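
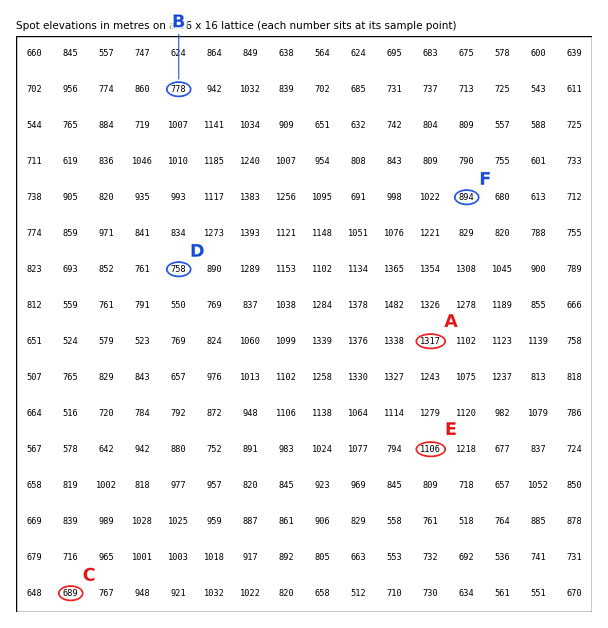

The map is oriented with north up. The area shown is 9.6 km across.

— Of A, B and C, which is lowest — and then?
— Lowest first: C B A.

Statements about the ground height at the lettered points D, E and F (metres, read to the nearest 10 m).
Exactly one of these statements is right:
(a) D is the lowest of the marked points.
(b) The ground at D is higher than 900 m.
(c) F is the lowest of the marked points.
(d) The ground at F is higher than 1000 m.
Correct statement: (a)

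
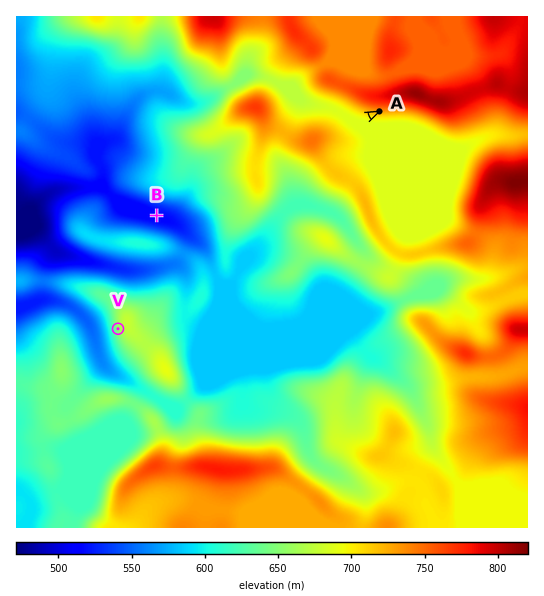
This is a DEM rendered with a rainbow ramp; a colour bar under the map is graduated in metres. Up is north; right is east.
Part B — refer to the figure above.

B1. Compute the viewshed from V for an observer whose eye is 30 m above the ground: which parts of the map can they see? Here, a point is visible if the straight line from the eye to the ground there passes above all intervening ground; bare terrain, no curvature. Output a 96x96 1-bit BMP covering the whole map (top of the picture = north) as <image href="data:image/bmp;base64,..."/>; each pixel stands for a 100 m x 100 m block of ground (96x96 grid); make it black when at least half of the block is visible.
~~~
<image width="96" height="96" href="data:image/bmp;base64,Qk2+BAAAAAAAAD4AAAAoAAAAYAAAAGAAAAABAAEAAAAAAIAEAAATCwAAEwsAAAIAAAAAAAAA////AAAAAAAH/4AAAAAAABwAAAAD/4AAAAAAAB4AAAAD/4AAAAAAAA8AAAAB/8AAAAAAAA+AAAAB88AAAAAAAAeAAAAB8eAAAAAAAAeAAAAB4eAAAAAAAAeAAAAB4PAAAAAAAA+AAAAB4PgAAAAAADgAAAABwHwAAAAAAHAAAAADgH8AAAAAAOAAAAAHgD/H//4AAeAAAAAPAB////+AA+AAAAACAA/////AB/AAAMAAAAf///+AH/gAB/wAAAP//4AAP/wAH/4AAAH//AAAP/wAP/8AAAH/8AAAf/4AP/8AAAAfwAAAeP4AP/8BwAA/AAAA+P4Af/8D8AD8AAAA8H4A//8D+AH4AAAB8H4A//8H/APwAAAD8HwB//8H/gfgAAAH8HwD//8H///AAAAP8DgH//8D//+AAAAf+DgP//+A//8AAAA/+AAf//+A//8AAAA/+AA////A///AAAA//AD/+ADA///wAAAf/AH/8ACA///wAAAD/gf/+ACA///wAAAD/g//+ACA///wAAAD/z//8AAB///wAAAB////8AAB///gAAAB////4AgB///AAAAB////ABwB//4AAAAA///+ADwB//wAAAAA///4ADwB//gAAAAA///4ADwB//gAAAAA///wABwD//AAAAAAf//wAB7//+AAAAAAf//wf////+AAAAAwP//z/////8AAAADwH/8//4D//wAAAAPwB/4A/+D/8AAAAAPwB/4Af/j+AAAAAAPwB/wAH//4AAAAAAHwB/wAH/9wAAAAAAHwD/+AH/9wAAAAAAD4H//gf/8gAAAAAAB//h/j/jkAAAAAAAB/+B/j/BgAAfwAAAB/8BwD+AAAD/4AAAB/4DgB+AAAPwAAAAB/wDgAeAAAfAAAAfB/gDAAPgAAAAAAAfz+AGAAH+4AAAAAA//4AGAAH88AAAAAA//4AMAAHw8AAAAAB/7wAMAAHgeAAAAAD/58A8AAHgbAAAAAH/4f/4AADwTgAAA8P/wf/4AAD4z4AAH///wP/wAAD5z4AA////wH/wAAB/j8AB////gH/AAAB/D8Hj////gH8AAAA8D//nD///gH4AAAA8D///B///gHwAAAAcD///D///wHgAAAAID///H///wPgAAAAAD///////4fAAAAAAD/////////AAAAAAD////////gAAAAAAD/////B/+AAAAAAAB////4B/4AAAAB+AB////gA/4AAAAD/wN////AAf4AAAAf//////8AAfwAAB//wP////8AAAAAAH//AP////8AAAAAAP/4AP////8AAAAAA8PgAP////+AAAAAfgAAAGb////AAAAA8AAAAAD////x/AAAwAAAAAD//////wAAAAAAAAD//////4AAAAAAAAD//////4AAAAAAAAD//////4AAAAAAAAD//////8AAAAAAAAD//////+AAAAAAAAD///////wAAAAAAACP//////4AAAAAAACP//////8AAAAAAACH/////n/AAAAAAACD////+B/gAAAAAAA="/>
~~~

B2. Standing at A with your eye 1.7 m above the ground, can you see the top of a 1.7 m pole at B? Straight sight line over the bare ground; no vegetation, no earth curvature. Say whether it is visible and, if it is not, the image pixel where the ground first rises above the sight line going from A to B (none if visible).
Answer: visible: false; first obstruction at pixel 343 128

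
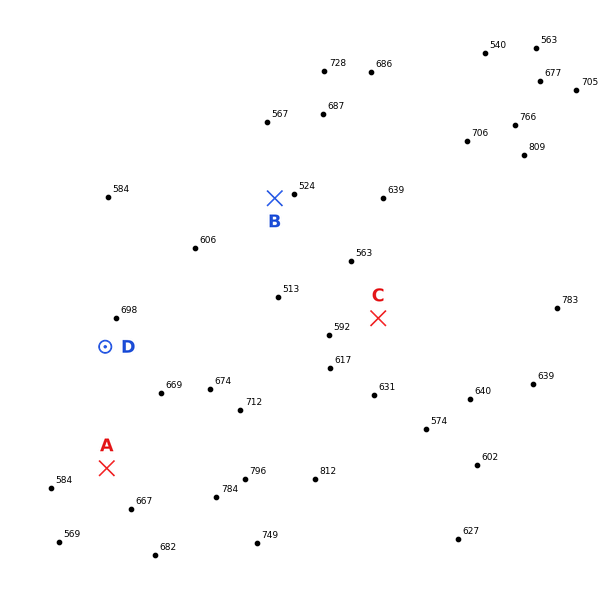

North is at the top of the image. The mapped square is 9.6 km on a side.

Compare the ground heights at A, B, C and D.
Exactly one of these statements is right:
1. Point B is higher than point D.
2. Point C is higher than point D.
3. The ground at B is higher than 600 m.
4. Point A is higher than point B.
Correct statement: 4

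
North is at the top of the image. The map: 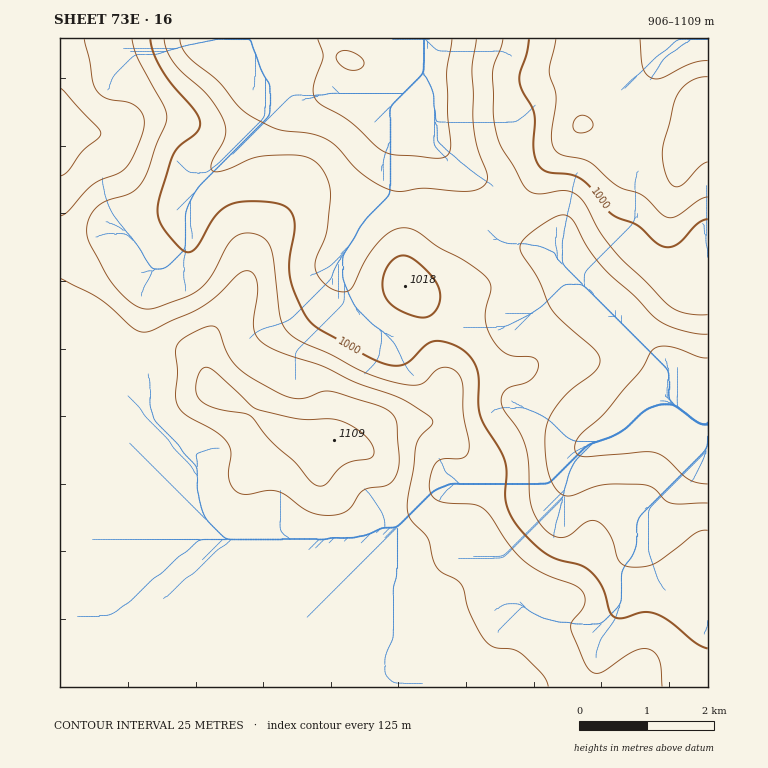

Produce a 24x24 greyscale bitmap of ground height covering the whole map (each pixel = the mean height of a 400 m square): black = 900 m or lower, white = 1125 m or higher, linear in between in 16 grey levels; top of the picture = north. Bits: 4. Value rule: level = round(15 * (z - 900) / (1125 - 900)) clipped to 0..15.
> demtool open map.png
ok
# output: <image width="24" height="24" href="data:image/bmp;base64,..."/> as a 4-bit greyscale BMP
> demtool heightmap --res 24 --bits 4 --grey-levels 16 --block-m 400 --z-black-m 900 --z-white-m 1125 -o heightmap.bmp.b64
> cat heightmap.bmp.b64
<image width="24" height="24" href="data:image/bmp;base64,Qk2WAQAAAAAAAHYAAAAoAAAAGAAAABgAAAABAAQAAAAAACABAAATCwAAEwsAABAAAAAAAAAAAAAAABEREQAiIiIAMzMzAERERABVVVUAZmZmAHd3dwCIiIgAmZmZAKqqqgC7u7sAzMzMAN3d3QDu7u4A////ALu6qqqqqqu7upiZh7qqqqqqqqu6qpiIh6qqqqqqqqu6mZh3drqqqqqqqqqqmZhmZrqqqqqqqqqpmHdVVqqqqqqqqqqphlVUVaqqqru8y6mZdURERKqqq8zN3LmIdTMzMqqqq83e7cmIZSIiIaqqvM3u7cqXZDIREKqqzd3MzLqXVDIhEaqqzcu7qYiXVUMxEaqrzLqYdmd2VUQyIquqq7qGZWdlVDMjRKqIibp2VndlVDI0Vqh3eKl1VndlQyNFZph3d4h1VWVEQzRWdqh3Znd2VEREREV3iLqXZWZmRDMzRVaJqcuoZVVVQiIjVoiZqsy5dkQzIhEkV5qqq8updkMiEREkZ5qZq7qYZDIiIREkZ5mZmrmXQiIiIhEkV5mYiA=="/>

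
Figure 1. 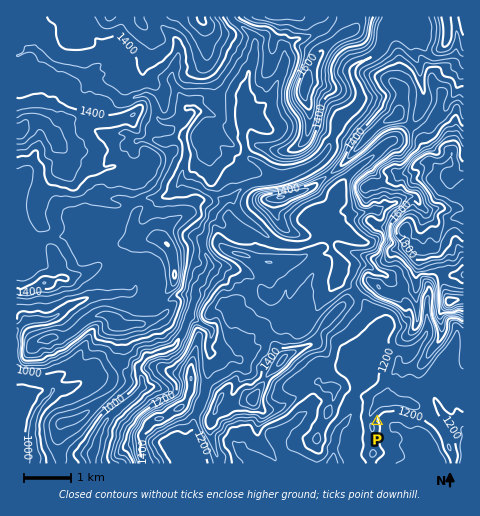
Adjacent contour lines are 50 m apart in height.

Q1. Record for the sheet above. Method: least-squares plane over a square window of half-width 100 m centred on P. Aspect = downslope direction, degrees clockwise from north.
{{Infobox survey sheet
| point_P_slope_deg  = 19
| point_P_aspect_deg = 78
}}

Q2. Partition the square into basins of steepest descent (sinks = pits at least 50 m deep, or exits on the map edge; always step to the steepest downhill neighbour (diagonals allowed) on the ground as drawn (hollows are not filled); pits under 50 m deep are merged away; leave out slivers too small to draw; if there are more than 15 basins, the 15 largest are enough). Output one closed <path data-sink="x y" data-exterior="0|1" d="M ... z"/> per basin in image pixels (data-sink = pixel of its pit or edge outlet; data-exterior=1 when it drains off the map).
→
<path data-sink="92 454" data-exterior="0" d="M463 16l-447 1 0 332 9 2 15-11 13-3 11 0 11-6 13-12 11-4 12 2 9 9 1 25-2 18 2 14-11 12-25 19-25 11-2 21 3 18 84 0-4-16 0-13 11-14 9-3 20-11 30 11 6-14 6 4 7 0 22-8 15-24 17-19 30-14 6-14 10-11 37-32 7-3 14 11 24-4 4-3 2-37 16-2 6-5 11-23 5-3 8 1z"/><path data-sink="333 463" data-exterior="1" d="M431 248l-11 3-6 38-26 5-12-10-6-1-16 15-10 5-14 15-10 11-6 14-28 13-19 20-15 24-22 8-13-3-1 7-5 7-1 13 10 32 152-1 1-23-3-22 2-7 7-9 9-2-1-8 7-20 3-2 7 1 16-5 18-24 4-8-2-19 10-14-8-22-4-24z"/><path data-sink="35 459" data-exterior="0" d="M105 315l-6 0-11 4-13 12-11 6-11 0-13 3-12 10-12 0 1 114 43 0-2-29 2-10 25-11 35-29 0-59-9-9z"/><path data-sink="463 463" data-exterior="1" d="M463 300l-12 1-9 10-2 4 2 19-4 8-18 24-16 5-7-1-5 7-5 15 2 9 17 1 12 5 24 21 12 27 0 9 10-1z"/><path data-sink="435 463" data-exterior="1" d="M399 401l-17 0-11 12-1 5 3 22-1 23 81 1 1-9-12-27-24-21z"/><path data-sink="189 463" data-exterior="1" d="M185 407l-6 1-18 10-9 3-8 9-3 5 0 13 5 16 73-1-9-31 1-13z"/><path data-sink="463 274" data-exterior="1" d="M458 217l-8 4-10 22-9 6 7 6 4 24 7 22 15-2 0-79z"/>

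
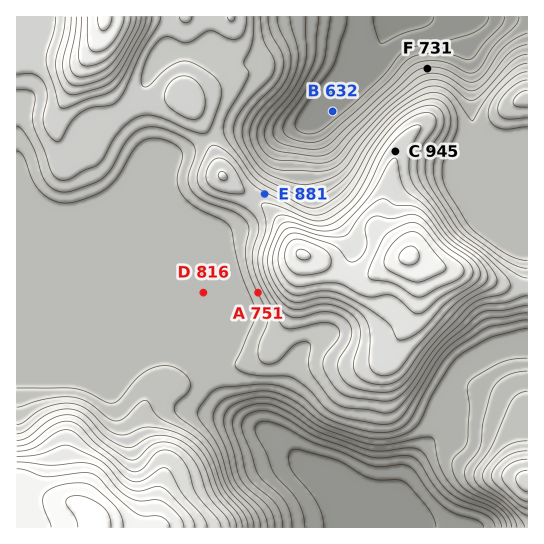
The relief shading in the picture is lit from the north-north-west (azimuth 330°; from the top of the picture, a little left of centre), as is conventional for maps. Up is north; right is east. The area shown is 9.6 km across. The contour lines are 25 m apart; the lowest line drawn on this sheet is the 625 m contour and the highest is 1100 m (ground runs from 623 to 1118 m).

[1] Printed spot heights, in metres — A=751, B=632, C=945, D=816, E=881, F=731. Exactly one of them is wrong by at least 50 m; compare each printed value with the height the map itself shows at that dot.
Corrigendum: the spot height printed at A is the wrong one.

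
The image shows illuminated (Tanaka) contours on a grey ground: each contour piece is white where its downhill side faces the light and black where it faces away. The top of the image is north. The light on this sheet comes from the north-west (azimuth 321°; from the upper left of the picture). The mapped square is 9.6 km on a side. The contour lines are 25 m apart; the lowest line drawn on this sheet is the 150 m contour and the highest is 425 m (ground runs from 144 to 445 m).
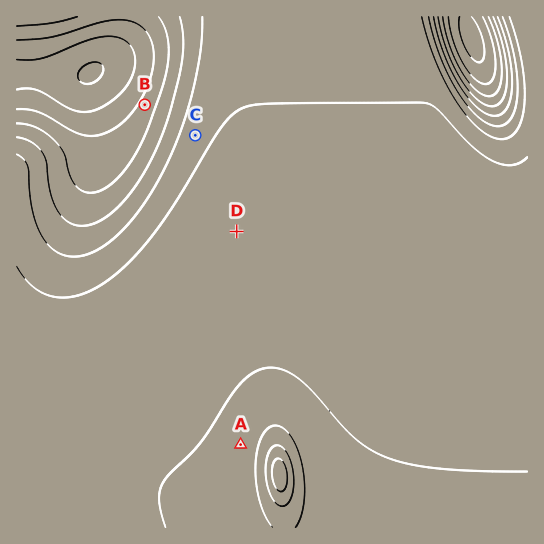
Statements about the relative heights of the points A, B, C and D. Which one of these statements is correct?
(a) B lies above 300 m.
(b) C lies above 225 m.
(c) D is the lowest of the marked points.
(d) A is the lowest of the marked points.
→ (b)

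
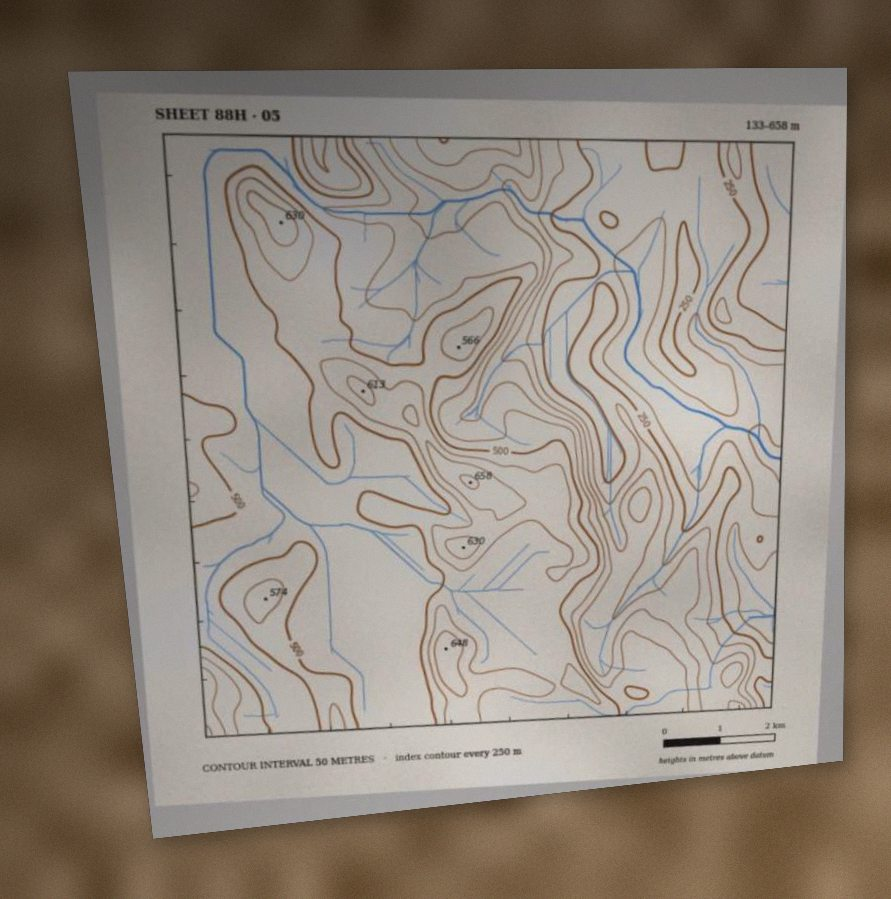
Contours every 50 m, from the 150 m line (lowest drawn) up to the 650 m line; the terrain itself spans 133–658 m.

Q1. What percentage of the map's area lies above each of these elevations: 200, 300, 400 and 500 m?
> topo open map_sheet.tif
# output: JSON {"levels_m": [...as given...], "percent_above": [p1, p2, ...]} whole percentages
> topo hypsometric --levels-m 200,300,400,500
{"levels_m": [200, 300, 400, 500], "percent_above": [93, 73, 63, 27]}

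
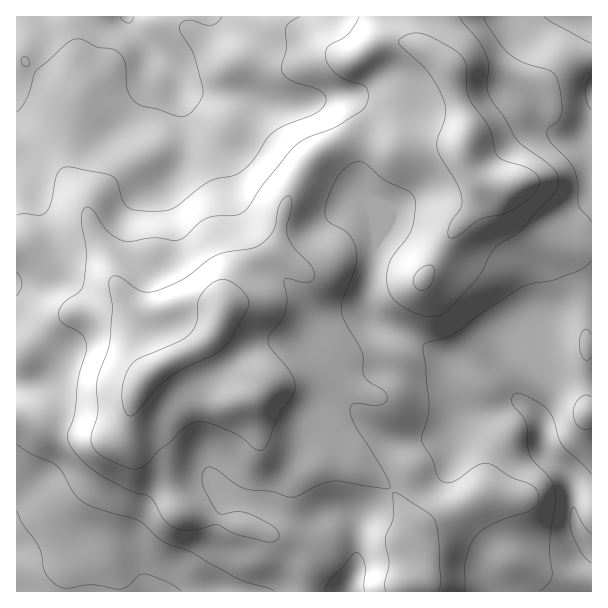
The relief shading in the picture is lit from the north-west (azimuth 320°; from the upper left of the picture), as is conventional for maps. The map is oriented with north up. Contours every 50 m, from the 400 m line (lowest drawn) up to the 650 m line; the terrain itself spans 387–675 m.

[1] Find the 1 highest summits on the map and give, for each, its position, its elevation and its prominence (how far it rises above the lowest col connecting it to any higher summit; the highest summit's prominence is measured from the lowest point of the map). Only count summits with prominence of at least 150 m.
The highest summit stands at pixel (222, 312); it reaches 675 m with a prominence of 288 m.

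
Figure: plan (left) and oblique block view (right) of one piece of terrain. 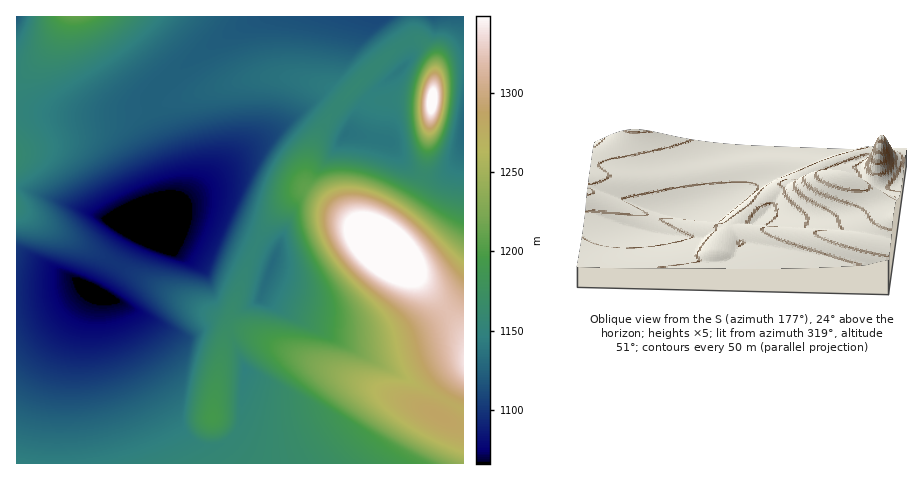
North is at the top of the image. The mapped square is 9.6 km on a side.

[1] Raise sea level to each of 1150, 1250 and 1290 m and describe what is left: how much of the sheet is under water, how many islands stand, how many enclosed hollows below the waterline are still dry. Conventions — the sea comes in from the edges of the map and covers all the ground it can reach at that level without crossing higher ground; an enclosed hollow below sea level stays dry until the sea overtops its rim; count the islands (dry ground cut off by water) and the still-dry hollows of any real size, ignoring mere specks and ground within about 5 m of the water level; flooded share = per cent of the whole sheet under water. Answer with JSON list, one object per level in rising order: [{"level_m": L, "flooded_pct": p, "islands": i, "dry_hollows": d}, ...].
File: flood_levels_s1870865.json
[{"level_m": 1150, "flooded_pct": 51, "islands": 0, "dry_hollows": 2}, {"level_m": 1250, "flooded_pct": 87, "islands": 1, "dry_hollows": 0}, {"level_m": 1290, "flooded_pct": 93, "islands": 1, "dry_hollows": 0}]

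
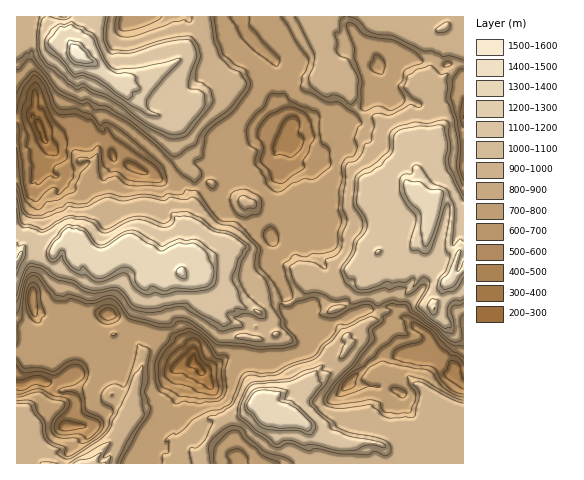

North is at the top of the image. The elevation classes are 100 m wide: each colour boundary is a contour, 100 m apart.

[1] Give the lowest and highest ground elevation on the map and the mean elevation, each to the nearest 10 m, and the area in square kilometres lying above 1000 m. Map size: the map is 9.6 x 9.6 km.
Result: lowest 300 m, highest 1520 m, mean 880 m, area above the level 25.5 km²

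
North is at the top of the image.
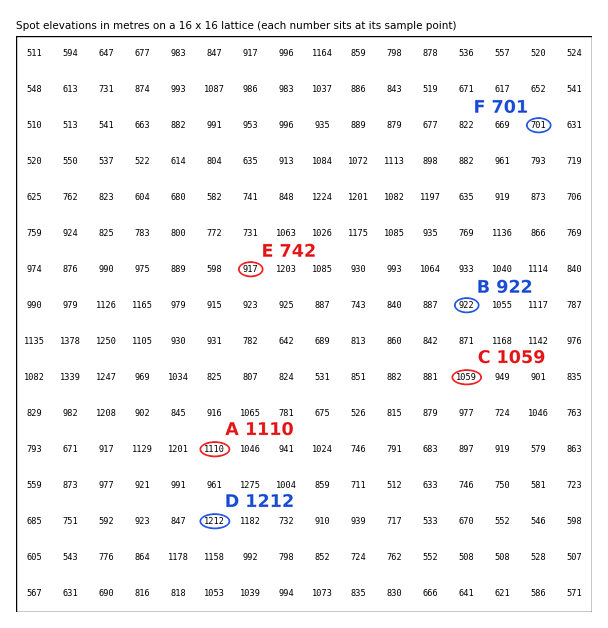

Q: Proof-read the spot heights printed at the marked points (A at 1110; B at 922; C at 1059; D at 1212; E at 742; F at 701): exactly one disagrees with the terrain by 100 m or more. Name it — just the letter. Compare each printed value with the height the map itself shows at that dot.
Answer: E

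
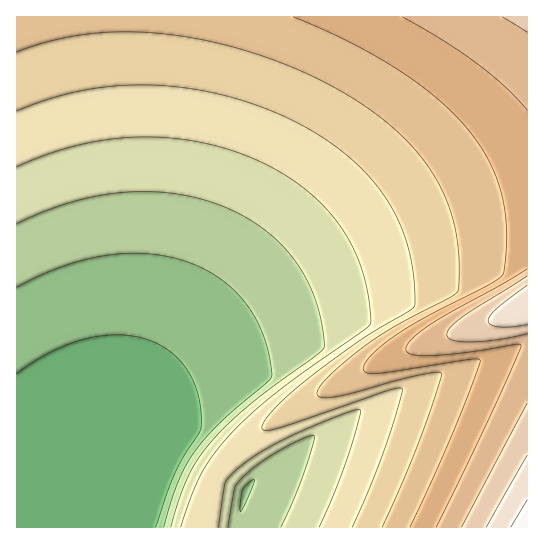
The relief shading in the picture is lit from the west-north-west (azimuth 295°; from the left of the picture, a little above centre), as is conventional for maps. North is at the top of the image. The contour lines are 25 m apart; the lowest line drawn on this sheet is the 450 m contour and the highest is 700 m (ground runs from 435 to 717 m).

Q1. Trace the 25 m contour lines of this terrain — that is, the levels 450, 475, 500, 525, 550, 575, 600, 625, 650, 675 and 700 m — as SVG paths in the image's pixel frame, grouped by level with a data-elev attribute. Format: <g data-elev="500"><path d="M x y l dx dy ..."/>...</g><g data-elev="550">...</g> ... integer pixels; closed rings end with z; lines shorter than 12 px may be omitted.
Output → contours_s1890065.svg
<g data-elev="450"><path d="M17 374l22-16 23-11 23-8 22-4 22 0 20 5 17 9 14 12 10 13 7 16 4 19 0 18-2 6-15 22-9 19-19 53"/></g><g data-elev="475"><path d="M241 512l-1-7 2-15 5-6 7-5-3 11z"/><path d="M17 287l36-17 34-11 35-5 32 0 31 7 26 12 24 18 18 22 7 14 6 16 4 19 2 15-6 6-47 40-25 29-16 30-14 45"/></g><g data-elev="500"><path d="M228 527l6-38 7-10 15-13 19-13 26-14 13-4-1 10-10 32-22 50"/><path d="M17 224l44-19 42-10 42-4 41 4 20 5 19 7 17 8 17 11 15 12 13 13 11 14 9 16 8 17 5 17 4 24 0 10-74 56-21 18-18 19-13 17-9 16-10 23-8 29"/></g><g data-elev="525"><path d="M218 527l7-44 4-6 10-10 22-15 28-15 48-21 22-6 2 1-1 6-13 42-13 35-15 33"/><path d="M17 167l49-19 25-6 24-3 26-2 24 1 25 2 24 5 24 8 23 9 21 11 19 13 17 15 15 16 12 17 10 19 7 17 5 20 4 24-1 11-92 66-26 22-20 20-18 21-12 18-11 24-10 31"/></g><g data-elev="550"><path d="M17 111l46-16 47-9 49-1 50 7 50 14 47 21 20 13 19 14 17 15 14 16 18 26 12 30 7 32 2 33-6 5-49 30-51 37-33 29-10 12-4 8 1 3 3 1 11-2 109-38 11-3 5 1-6 24-13 40-31 74"/></g><g data-elev="575"><path d="M17 52l24-8 25-7 25-3 26-2 26 0 28 3 30 4 29 7 31 9 29 11 28 13 27 14 24 16 20 16 18 16 16 18 18 30 12 32 6 34-1 36-9 7-54 28-27 17-37 31-10 11-4 8 0 2 4 2 13 0 85-22 18-3 4 1 1 1-10 32-15 40-35 81"/></g><g data-elev="600"><path d="M293 17l43 18 39 21 35 22 29 22 24 23 18 24 13 25 9 26 3 19 1 20-2 25-3 13-13 10-60 30-30 18-24 18-8 10-4 6 0 3 3 3 11 0 93-14 8 0 2 2-29 76-41 90"/></g><g data-elev="625"><path d="M527 269l-95 54-18 14-8 10 1 4 3 3 17 2 38-3 50-9 6 1 0 1-35 79-50 102"/><path d="M402 17l40 23 35 23 29 24 21 23"/></g><g data-elev="650"><path d="M527 403l-66 124"/><path d="M527 276l-64 41-11 9-5 8 2 4 4 2 17 2 29-3 28-5"/><path d="M502 17l25 15"/></g><g data-elev="675"><path d="M527 455l-41 72"/><path d="M527 285l-30 24-7 6-2 6 3 4 8 2 28-2"/></g><g data-elev="700"><path d="M527 500l-16 27"/></g>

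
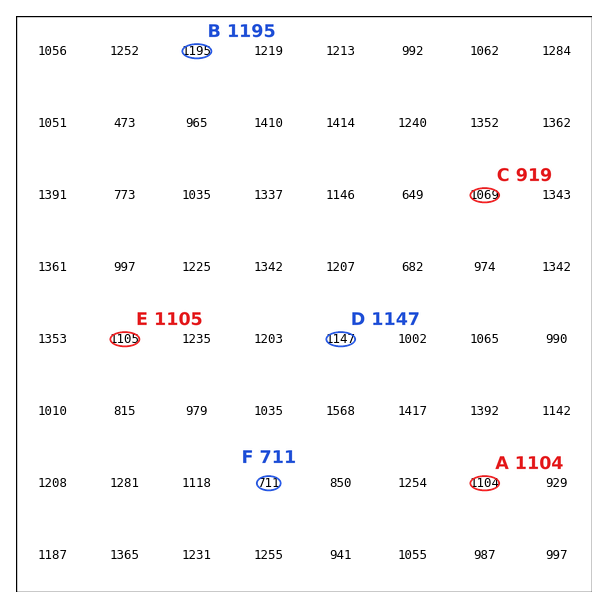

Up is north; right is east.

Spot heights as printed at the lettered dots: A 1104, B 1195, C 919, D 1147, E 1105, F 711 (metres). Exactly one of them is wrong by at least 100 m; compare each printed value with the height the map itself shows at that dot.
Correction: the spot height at C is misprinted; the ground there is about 1069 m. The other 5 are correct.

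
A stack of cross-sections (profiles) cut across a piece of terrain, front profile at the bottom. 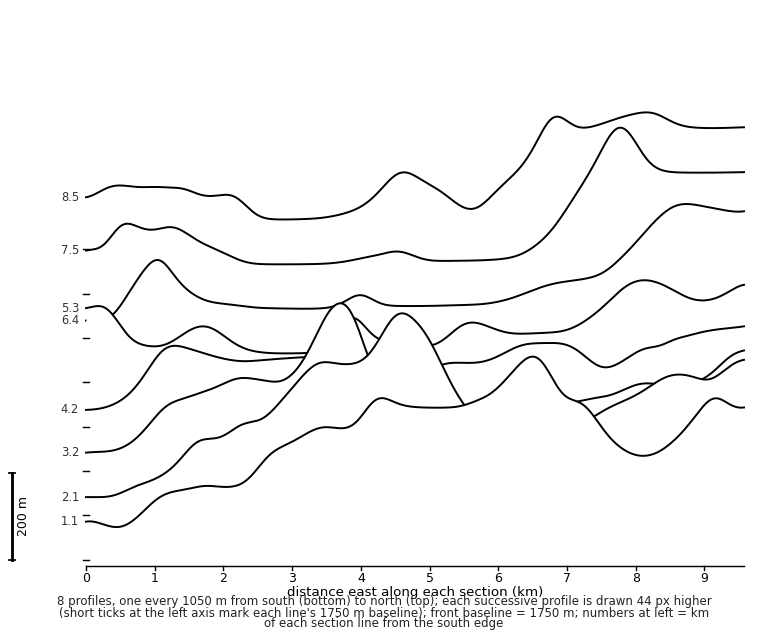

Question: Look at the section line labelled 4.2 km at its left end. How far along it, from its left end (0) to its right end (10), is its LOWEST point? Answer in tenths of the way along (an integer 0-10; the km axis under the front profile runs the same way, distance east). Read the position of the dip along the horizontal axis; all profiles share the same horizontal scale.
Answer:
0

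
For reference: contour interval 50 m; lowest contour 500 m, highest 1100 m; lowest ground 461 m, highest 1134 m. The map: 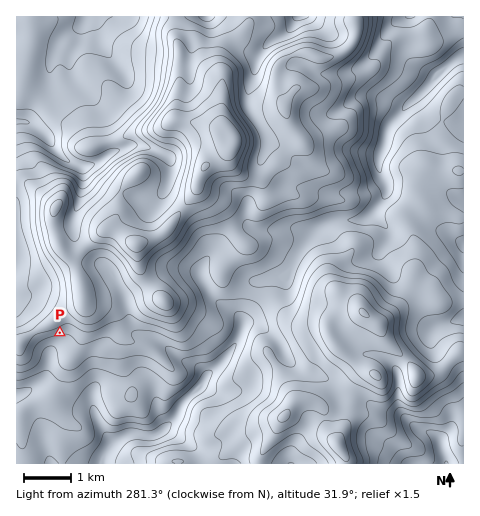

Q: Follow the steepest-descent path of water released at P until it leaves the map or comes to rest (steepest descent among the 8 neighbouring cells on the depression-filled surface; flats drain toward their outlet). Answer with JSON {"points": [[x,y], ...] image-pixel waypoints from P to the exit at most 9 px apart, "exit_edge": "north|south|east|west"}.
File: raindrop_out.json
{"points": [[60, 333], [59, 342], [50, 351], [49, 361], [48, 370], [43, 379], [34, 388], [25, 392], [17, 395]], "exit_edge": "west"}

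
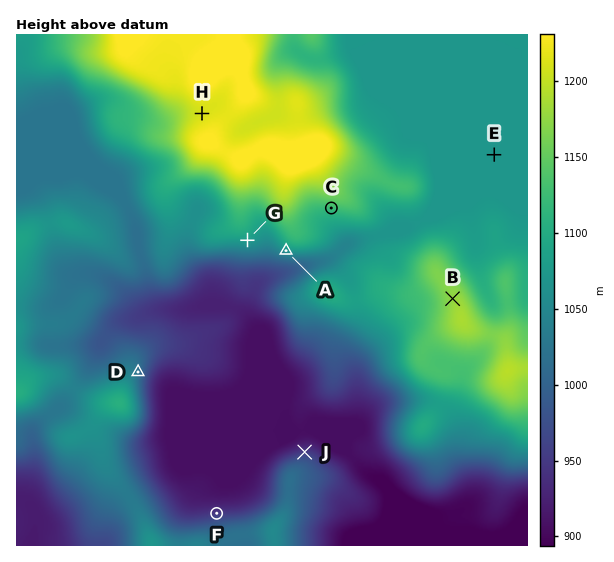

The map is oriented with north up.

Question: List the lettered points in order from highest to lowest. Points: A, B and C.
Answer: B C A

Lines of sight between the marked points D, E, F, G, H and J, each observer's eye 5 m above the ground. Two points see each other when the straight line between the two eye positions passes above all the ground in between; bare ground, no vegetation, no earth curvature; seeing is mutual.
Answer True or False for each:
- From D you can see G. True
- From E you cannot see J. True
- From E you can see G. False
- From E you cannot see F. True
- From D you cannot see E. True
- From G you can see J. True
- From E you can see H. False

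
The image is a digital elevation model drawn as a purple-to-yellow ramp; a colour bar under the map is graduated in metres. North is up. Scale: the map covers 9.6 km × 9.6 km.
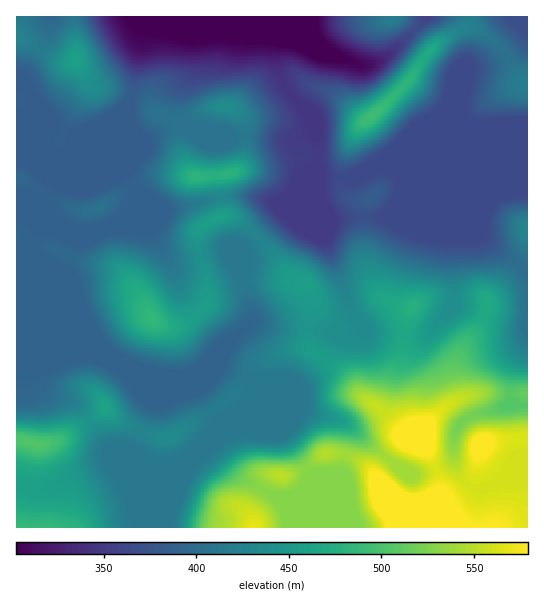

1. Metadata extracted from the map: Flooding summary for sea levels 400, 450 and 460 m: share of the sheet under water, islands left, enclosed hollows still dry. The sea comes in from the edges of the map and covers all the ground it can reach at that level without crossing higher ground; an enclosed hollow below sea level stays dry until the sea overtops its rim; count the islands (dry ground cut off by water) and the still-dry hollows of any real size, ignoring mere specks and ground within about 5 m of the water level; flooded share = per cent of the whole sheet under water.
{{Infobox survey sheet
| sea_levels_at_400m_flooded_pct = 40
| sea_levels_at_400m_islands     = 1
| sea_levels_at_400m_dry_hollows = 0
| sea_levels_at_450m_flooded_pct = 72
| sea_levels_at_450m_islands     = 7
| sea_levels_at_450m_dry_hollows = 0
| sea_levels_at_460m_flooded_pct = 77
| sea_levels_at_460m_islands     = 3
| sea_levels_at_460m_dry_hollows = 0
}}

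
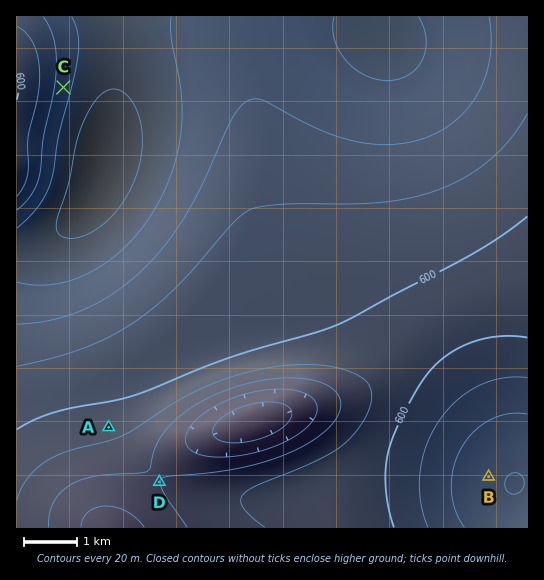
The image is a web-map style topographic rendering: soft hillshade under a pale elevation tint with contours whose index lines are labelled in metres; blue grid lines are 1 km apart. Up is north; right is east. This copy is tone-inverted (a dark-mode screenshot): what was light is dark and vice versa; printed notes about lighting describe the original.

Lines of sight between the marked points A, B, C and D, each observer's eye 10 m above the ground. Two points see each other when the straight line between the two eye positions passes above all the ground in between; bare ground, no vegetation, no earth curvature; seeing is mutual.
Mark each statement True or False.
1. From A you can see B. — True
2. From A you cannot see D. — False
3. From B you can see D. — True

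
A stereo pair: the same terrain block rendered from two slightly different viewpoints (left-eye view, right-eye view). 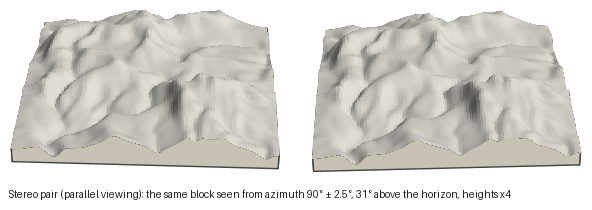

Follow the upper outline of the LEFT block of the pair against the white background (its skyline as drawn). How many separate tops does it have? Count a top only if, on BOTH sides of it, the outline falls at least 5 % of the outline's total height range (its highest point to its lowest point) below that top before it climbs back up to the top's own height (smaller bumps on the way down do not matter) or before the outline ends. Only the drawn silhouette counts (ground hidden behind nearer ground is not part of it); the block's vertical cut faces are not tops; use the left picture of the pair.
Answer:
2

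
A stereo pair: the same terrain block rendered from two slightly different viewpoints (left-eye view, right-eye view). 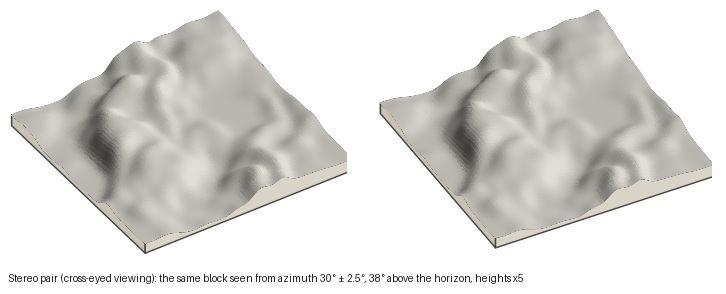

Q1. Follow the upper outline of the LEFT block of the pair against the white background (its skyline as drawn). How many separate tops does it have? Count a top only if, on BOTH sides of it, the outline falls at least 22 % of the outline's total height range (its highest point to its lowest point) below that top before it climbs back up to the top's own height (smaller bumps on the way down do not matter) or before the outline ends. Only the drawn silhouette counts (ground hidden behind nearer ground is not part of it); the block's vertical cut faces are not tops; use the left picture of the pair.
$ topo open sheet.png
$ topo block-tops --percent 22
1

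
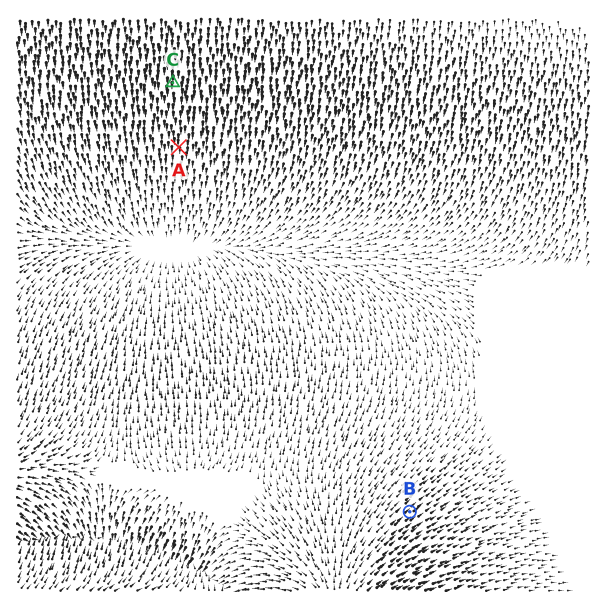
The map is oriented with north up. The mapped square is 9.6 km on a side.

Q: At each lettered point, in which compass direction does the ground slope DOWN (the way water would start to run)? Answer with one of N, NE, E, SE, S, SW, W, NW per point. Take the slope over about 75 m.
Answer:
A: S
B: NE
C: S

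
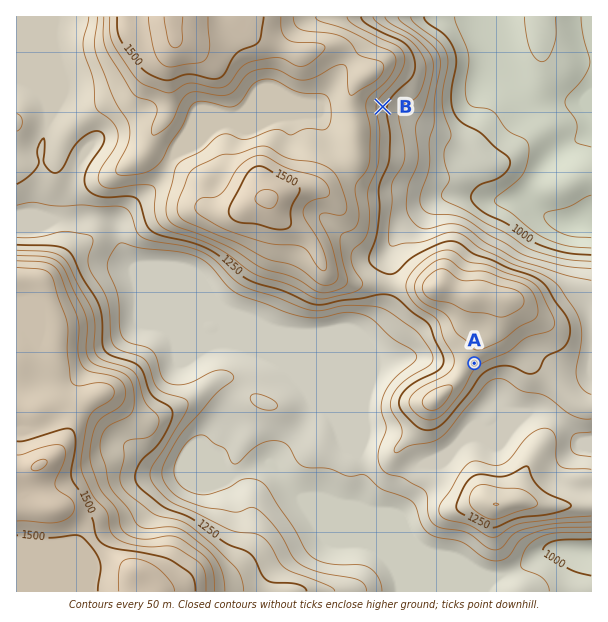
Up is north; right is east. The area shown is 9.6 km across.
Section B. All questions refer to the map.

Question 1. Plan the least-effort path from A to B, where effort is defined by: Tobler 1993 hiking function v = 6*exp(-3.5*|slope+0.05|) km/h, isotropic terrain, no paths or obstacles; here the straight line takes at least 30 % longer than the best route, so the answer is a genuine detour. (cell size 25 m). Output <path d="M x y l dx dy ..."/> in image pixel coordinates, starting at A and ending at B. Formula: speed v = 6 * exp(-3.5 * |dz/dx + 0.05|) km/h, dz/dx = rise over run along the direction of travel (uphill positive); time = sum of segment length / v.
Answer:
<path d="M474 363l-6-3-21-21-9-18-4-4-18-9-24-24-2-3-13-14-3-6 0-12 3-6 0-61 6-12 0-63"/>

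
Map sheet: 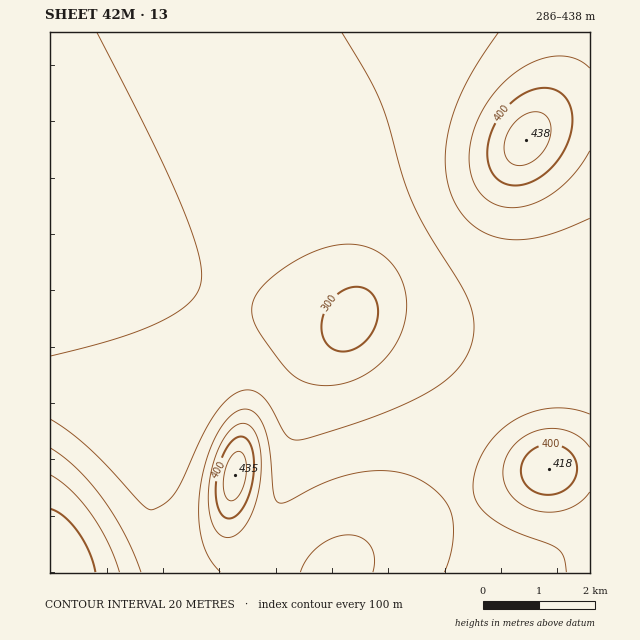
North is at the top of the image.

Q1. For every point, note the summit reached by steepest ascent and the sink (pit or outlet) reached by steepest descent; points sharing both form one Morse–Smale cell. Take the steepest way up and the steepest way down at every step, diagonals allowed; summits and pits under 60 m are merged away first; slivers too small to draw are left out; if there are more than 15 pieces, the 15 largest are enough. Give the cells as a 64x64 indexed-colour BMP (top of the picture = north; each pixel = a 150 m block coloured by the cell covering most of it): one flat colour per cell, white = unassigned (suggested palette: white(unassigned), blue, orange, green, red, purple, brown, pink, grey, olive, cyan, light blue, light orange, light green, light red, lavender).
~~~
<image width="64" height="64" href="data:image/bmp;base64,Qk12CAAAAAAAAHYAAAAoAAAAQAAAAEAAAAABAAQAAAAAAAAIAAATCwAAEwsAABAAAAAAAAAA////ALR3HwAOf/8ALKAsACgn1gC9Z5QAS1aMAMJ34wB/f38AIr28AM++FwDox64AeLv/AIrfmACWmP8A1bDFADMzMzMzMzMiIiIiIiIiIiIiIiIiIiIiIiIiIiIiIiIiMzMzMzMzMyIiIiIiIiIiIiIiIiIiIiIiIiIiIiIiIiIzMzMzMzMzIiIiIiIiIiIiIiIiIiIiIiIiIiIiIiIiIjMzMzMzMzMiIiIiIiIiIiIiIiIiIiIiIiIiIiIiIiIiMzMzMzMzMiIiIiIiIiIiIiIiIiIiIiIiIiIiIiIiIiIzMzMzMzMyIiIiIiIiIiIiIiIiIiIiIiIiIiIiIiIiIjMzMzMzMzIiIiIiIiIiIiIiIiIiIiIiIiIiIiIiIiIiMzMzMzMzIiIiIiIiIiIiIiIiIiIiIiIiIiIiIiIiIiIzMzMzMzMiIiIiIiIiIiIiIiIiIiIiIiIiIiIiIiIiIjMzMzMzMyIiIiIiIiIiIiIiIiIiIiIiIiIiIiIiIiIiMzMzMzMzIiIiIiIiIiIiIiIiIiIiIiIiIiIiIiIiIiIzMzMzMzMiIiIiIiIiIiIiIiIiIiIiIiIiIiIiIiIiIjMzMzMzMyIiIiIiIiIiIiIiIiIiIiIiIiIiIiIiIiIiMzMzMzMzIiIiIiIiIiIiIiIiIiIiIiIiIiIiIiIiIiIzMzMzMzMiIiIiIiIiIiIiIiIiIiIiIiIiIiIiIiIiIjMzMzMzMyIiIiIiIiIiIiIiIiIiIiIiIiIiIiIiIiIiMzMzMzMzIiIiIiIiIiIiIiIiIiIiIiIiIiIiIiIiIiIzMzMzMzMiIiIiIiIiIiIiIiIiIiIiIiIiIiIiIiIiIjMzMzMzMyIiIiIiIiIiIiIiIiIiIiIiIiIiIiIiIiIiMzMzMzMzIiIiIiIiIiIiIiIiIiIiIiIiIiIiIiIiIiIzMzMzMzMiIiIiIiIiIiIiIiIiIiIiIiIiIiIiIiIiIjMzMzMzMyIiIiIiIiIiIiIiIiIiIiIiIiIiIiIiIiIiMzMzMzMzIiIiIiIiIiIiIiIiIiIiIiIiIiIiIiIiIiIzMzMzMzMiIiIiIiIiIiIiIiIiIiIiIiIiIiIiIiIiIjMzMzMzMyIiIiIiIiIiIiIiIiIiIiIiIiIiIiIiIiIiMzMzMzMzIiIiIiIiIiIiIiIiIiIiIiIiIiIiIiIiIiIzMzMzMzIiIiIiIiIiIiIiIiIiIiIiIiIiIiIiIiERETMzMzMzMiIiIiIiIiIiIiIiIiIiIiIiIiIhERERERERMzMzMzMyIiIiIiIiIiIiIiIiIiIiIiIREREREREREREzMzMzMyIiIiIiIiIiIiIiIiIiIiIRERERERERERERETMzMzMzIiIiIiIiIiIiIRERERERERERERERERERERERMzMzMzIiIiIiIiIiIhEREREREREREREREREREREREREzMzMzIiIiIiIiIhERERERERERERERERERERERERERETMzMzIiIiIiIiERERERERERERERERERERERERERERERMzMzIiIiIiIREREREREREREREREREREREREREREREREzMzIiIiIhERERERERERERERERERERERERERERERERETMyIiIiERERERERERERERERERERERERERERERERERERMiIiIREREREREREREREREREREREREREREREREREREREiIhERERERERERERERERERERERERERERERERERERERERERERERERERERERERERERERERERERERERERERERERERERERERERERERERERERERERERERERERERERERERERERERERERERERERERERERERERERERERERERERERERERERERERERERERERERERERERERERERERERERERERERERERERERERERERERERERERERERERERERERERERERERERERERERERERERERERERERERERERERERERERERERERERERERERERERERERERERERERERERERERERERERERERERERERERERERERERERERERERERERERERERERERERERERERERERERERERERERERERERERERERERERERERERERERERERERERERERERERERERERERERERERERERERERERERERERERERERERERERERERERERERERERERERERERERERERERERERERERERERERERERERERERERERERERERERERERERERERERERERERERERERERERERERERERERERERERERERERERERERERERERERERERERERERERERERERERERERERERERERERERERERERERERERERERERERERERERERERERERERERERERERERERERERERERERERERERERERERERERERERERERERERERERERERERERERERERERERERERERERERERERERERERERERERERERERERERERERERERERERERERERERERERERERERERERERERERERERERERERERERERERERERERERERERERERERERERERERERERERERERERERERERERERERERERERERERERERERERERERERERERERERERERERERERERERERERERERERERERERERERERERERERERERERERERERERERERERERERERERERERERERERERERERERERERERERERERERERERERERERERERERERERERERERERERERERERERERERERERERERERERERERERERERERERERERERERERER"/>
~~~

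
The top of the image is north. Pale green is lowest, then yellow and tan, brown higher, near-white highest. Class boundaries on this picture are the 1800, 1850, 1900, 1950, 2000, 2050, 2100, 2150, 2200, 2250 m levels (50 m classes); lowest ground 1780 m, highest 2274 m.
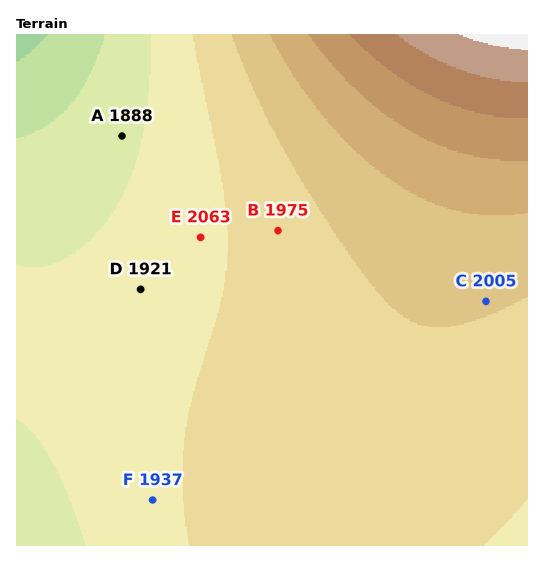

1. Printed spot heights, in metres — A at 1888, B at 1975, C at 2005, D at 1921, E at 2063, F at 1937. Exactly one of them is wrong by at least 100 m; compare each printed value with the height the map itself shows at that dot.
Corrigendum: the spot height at E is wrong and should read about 1938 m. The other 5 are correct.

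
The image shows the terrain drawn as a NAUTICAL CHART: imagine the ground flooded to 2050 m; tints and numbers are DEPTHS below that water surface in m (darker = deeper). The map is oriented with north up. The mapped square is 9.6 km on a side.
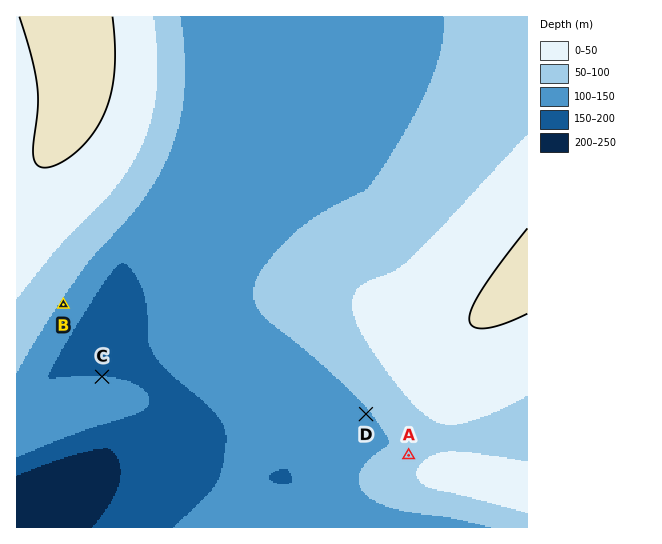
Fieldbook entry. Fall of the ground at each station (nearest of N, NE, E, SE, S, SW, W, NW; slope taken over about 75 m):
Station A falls NW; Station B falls SE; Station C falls N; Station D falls SW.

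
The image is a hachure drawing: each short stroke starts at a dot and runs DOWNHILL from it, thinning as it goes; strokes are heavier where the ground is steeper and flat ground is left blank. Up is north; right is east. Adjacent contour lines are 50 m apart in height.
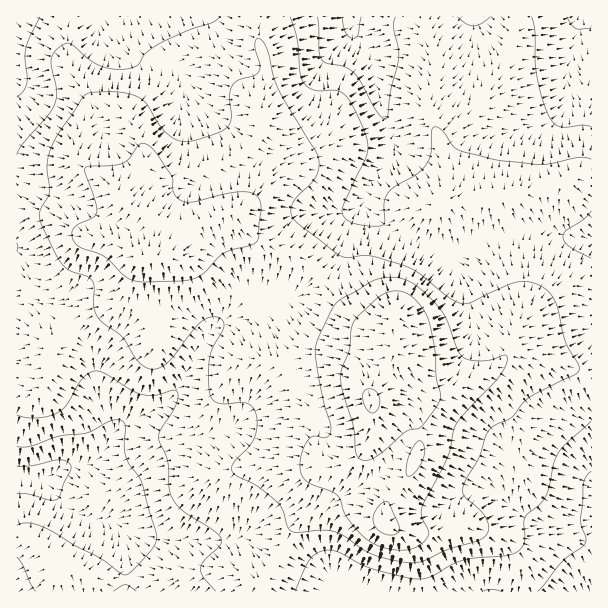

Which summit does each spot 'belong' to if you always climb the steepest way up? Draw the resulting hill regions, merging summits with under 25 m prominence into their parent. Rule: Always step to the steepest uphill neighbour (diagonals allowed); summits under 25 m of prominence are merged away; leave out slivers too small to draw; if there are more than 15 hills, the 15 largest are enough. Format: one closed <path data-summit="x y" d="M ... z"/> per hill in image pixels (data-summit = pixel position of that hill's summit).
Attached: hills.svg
<path data-summit="371 401" d="M591 16l-463 1 8 33 7 8 24 6 9 4 8 9 8 16 17 17 40 32 15 9 17 0 18-6 9-5 12-12 6-17-1-43 7-15 21-22 19 26 2 8 5 33 15 42 0 10-4 9-20 24-8 21-13 21-11 30-36 35-14 10-18 2-16 10-32 10-12 8-7 10 1-5-4-6-17-13-12-3-19 3-23 15-26 26-5 12 0 23-6-32-13-24-11-11-27-18-11-5-14 1 1 289 575-1z"/><path data-summit="146 258" d="M128 16l-112 1 0 285 14 0 11 5 27 18 11 11 12 20 7 36 0-23 5-12 16-17 27-21 18-6 15 1 16 10 9 13 6-7 12-8 32-10 16-10 18-2 14-10 36-35 11-30 12-18 9-24 20-24 4-9 0-10-15-42-5-33-2-8-19-26-21 22-6 10 0 48-6 17-12 12-9 5-18 6-17 0-15-9-40-32-17-17-8-16-8-9-9-4-24-6-7-8z"/>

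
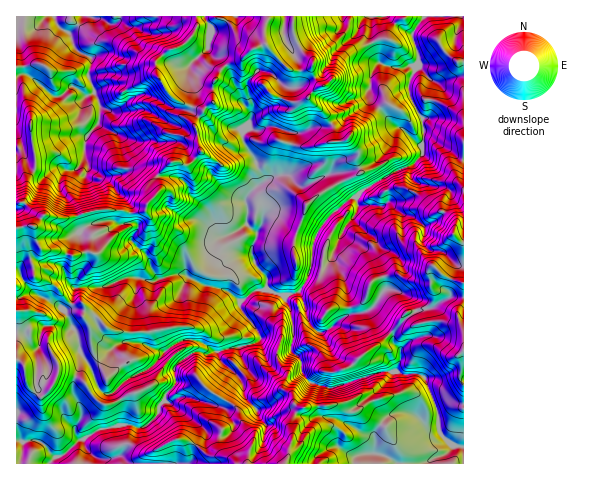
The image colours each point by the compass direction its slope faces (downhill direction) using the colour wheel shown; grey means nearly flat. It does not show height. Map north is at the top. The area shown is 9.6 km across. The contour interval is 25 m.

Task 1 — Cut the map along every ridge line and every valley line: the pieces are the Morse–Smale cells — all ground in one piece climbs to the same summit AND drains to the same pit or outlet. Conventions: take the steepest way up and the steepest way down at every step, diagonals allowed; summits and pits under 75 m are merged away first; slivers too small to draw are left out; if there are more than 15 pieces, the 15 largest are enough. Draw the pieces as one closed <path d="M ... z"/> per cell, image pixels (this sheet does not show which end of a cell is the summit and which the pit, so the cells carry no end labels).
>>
<path d="M370 16l-101 0-5 10 2 17-14 6-13 13-15 4-10 15-2 14 1 7-9 7-9 14 5 29-11 12-3 1-7-3-7 0-12 11-3 3 3 14-13 14-2 7-15 2-12-3-20 0-22 7-20 1-6-2-9 1-17-14-8 0 1 261 32 0 6-7 11-3 12-13 23-12 23-5 13 4 8-1 11-10 4-12 4-3 3-9 8-8 0-17 5-7 15-9 13 2 45-10 8-5-3-9-18-23 0-5 13-11 14-3 0-10-11-12-4-11 4-23-9-8-1-20 1-8 16-15 0-2-10-24-9-14-2-9 4-4 14 2 6-3 10 0 16 6 0 7-5 27-4 7 7 2 10 10 7-1 23-11 25-4 22-9 15-18 7-16-11-8-18-24 1-19 8-13-1-9-7-15z"/><path d="M463 16l-92 1 0 22 7 15 1 9-8 13-1 19 18 24 11 8-10 19-15 17-24 8-20 3-23 11-7 1-10-10-7-2 4-7 5-34-16-6-10 0-6 3-7 0-3-2-6 2 0 11 9 14 10 24 0 2-16 15-1 8 1 20 9 8-4 23 4 11 11 12 0 10-14 3-13 11 0 5 18 23 3 9-8 5-14 3-7 0-24 7-13-2-7 4-12 9 0 18-9 10-3 9-4 3-2 8-8 10-9 5-17-4-23 5-23 12-12 13-11 3-5 7 414-1 0-16-13-3-11-12-3-22-13-34-5-2-17 0-4-2-17 0-49 16-20-4-10-12-1-12-10-9 3-18-4-21 1-3 3 1 11-4 5 19 6 6 7 1 25-17 16-3 7-3 15-21-6-23-4-8-6-7-27-16 2-7 12-14 0-17 6-6 18-11 19-10 12-4 11-12 1-19 28 17 7 7 5 1z"/><path d="M424 134l-2 21-10 10-12 4-37 21-6 6 0 17-14 18 4 7 23 12 6 7 10 31-15 21-7 3-16 3-25 17-7-1-6-6-5-19-11 4-3-1 3 24-3 18 10 9 1 12 10 12 17 4 52-16 17 0 4 2 17 0 5 2 13 34 4 24 10 10 12 2 1-286z"/><path d="M267 16l-147 0-7 8-12-6-19-2-3 8-9 10 7 16 13 7 2 3-4 17 12 28-1 18-13 15-1 17-7 13-12 2-10-2-8 6-14-4-6-5-11-32-1 69 8 1 17 14 9-1 6 2 20-1 22-7 20 0 12 3 15-2 2-7 13-14-3-9 3-8 12-11 7 0 7 3 3-1 11-12-5-29 9-14 9-7 0-19 11-17 15-4 13-13 14-6-2-17z"/><path d="M81 16l-65 1 0 115 5 8 7 25 4 4 11 5 5 0 8-6 10 2 11-1 8-14 1-17 13-15 1-18-12-28 4-17-2-3-13-7-7-16 9-10z"/><path d="M119 16l-27 1 21 7 6-4z"/>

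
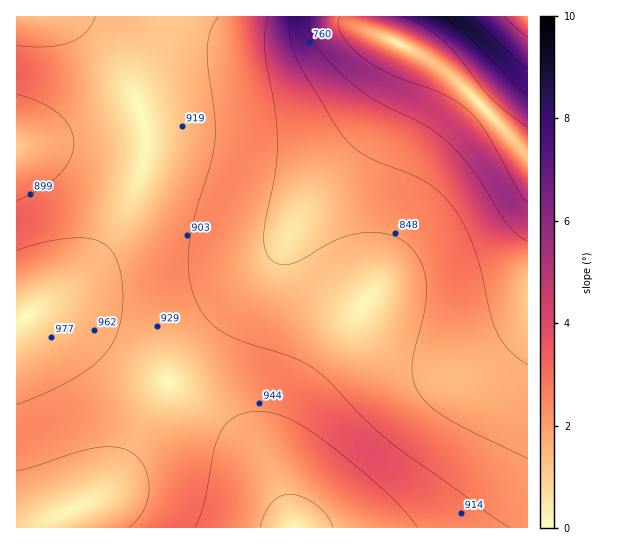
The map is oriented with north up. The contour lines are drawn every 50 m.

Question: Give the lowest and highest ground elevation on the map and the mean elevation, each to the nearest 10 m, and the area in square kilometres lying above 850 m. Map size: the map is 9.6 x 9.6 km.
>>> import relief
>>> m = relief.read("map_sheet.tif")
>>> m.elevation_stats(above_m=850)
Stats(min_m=670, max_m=1010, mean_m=880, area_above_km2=64.4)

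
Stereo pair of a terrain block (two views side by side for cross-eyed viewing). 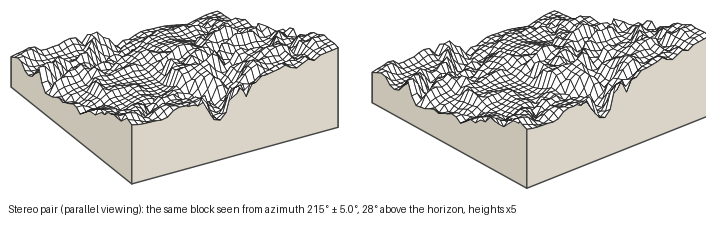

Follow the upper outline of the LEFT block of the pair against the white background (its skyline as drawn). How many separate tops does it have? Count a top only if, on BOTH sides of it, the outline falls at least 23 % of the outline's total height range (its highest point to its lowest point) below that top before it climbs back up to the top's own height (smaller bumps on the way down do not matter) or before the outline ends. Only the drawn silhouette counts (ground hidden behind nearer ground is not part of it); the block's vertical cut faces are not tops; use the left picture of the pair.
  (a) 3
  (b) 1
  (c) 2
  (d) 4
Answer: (c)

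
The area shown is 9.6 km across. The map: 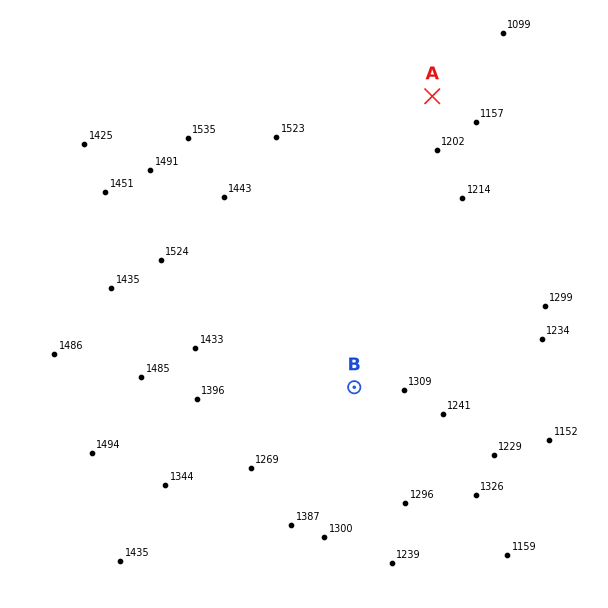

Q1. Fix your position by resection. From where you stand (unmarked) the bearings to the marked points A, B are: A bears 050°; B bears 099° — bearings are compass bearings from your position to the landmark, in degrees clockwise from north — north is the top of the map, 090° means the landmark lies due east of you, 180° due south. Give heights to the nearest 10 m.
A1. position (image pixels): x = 128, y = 351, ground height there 1440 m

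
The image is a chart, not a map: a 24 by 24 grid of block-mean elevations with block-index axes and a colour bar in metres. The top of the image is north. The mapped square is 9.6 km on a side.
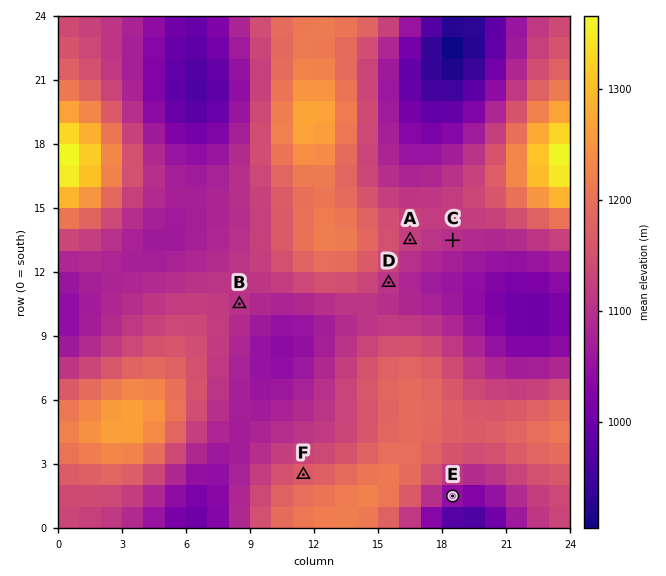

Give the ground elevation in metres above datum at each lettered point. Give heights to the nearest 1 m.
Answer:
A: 1122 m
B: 1102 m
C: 1098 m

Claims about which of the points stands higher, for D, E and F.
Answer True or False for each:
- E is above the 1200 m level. False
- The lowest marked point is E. True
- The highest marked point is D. False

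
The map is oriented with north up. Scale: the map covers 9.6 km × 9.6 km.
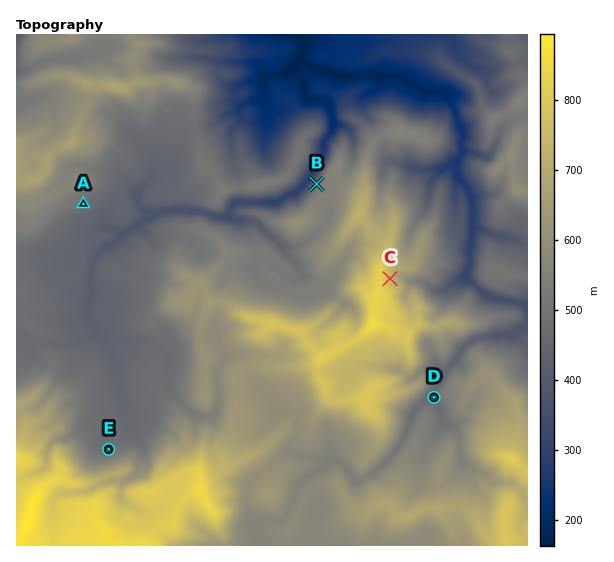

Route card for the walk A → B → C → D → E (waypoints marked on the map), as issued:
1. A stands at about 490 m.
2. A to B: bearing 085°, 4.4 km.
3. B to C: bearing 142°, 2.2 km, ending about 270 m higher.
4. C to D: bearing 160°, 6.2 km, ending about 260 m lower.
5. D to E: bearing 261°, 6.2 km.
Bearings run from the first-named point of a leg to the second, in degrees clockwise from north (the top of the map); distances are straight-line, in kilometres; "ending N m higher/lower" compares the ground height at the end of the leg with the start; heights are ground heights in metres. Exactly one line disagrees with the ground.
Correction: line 4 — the distance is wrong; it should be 2.4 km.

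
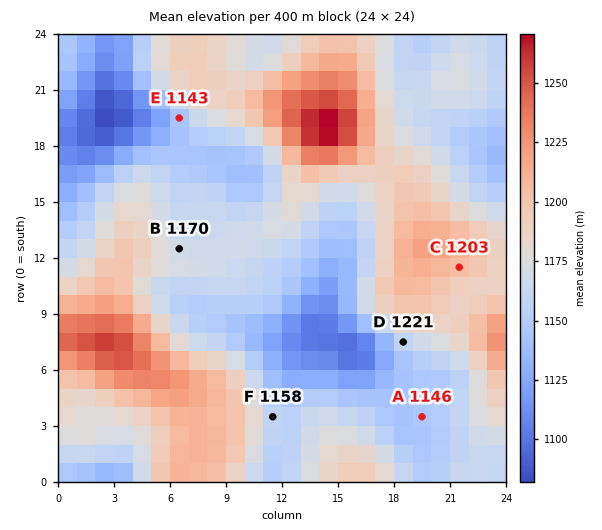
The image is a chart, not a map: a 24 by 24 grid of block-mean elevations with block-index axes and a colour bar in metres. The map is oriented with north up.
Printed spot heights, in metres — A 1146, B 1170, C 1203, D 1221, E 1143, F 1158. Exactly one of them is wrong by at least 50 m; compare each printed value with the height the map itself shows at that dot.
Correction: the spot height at D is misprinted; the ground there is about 1158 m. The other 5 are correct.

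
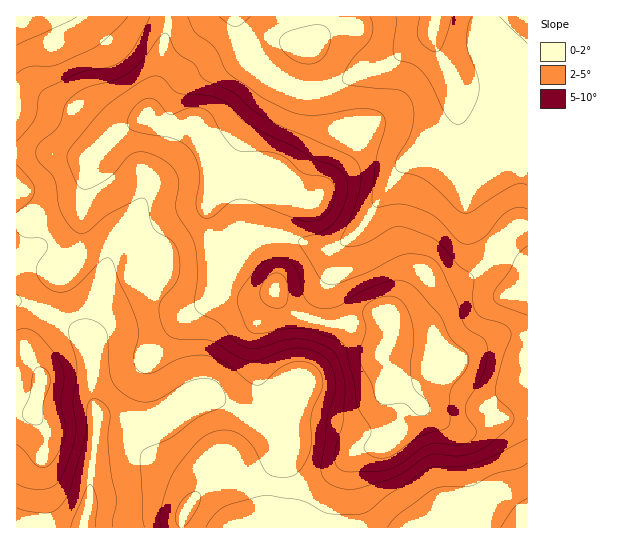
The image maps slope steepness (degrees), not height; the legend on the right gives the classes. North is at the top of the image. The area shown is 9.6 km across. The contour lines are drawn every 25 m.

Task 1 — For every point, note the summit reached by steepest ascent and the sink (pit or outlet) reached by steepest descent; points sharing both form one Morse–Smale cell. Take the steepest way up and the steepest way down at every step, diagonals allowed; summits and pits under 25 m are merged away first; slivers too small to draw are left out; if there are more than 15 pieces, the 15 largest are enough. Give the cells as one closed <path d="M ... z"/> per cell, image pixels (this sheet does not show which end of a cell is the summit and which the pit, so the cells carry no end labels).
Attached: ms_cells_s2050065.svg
<path d="M527 16l-291 1 1 16 11 25 23 19 30 14 24-2 34-16 24-6 12-8 14-14 24-15 3 17 16 30 5 38 7 18 0 12-3 4-10 4-37 6-8 4-9 8-36 56-28 24-4 24-13 30-4 14 18 5 11 0 32-9 12 1 4 11 0 10-6 13 0 5 9 24 30 29 27 19 13 5 11-1 29-12 26-1z"/><path d="M235 16l-67 1-8 56-13 41 4 6 14 5 17 0 11-2 14 23 5 21 0 27-4 11 0 21 5 22 16-3 24-9 13-1 19 1 36 12 14-1 12-7 14-13 36-56 9-8 12-6 33-4 12-6 1-14-7-18-5-38-16-30-3-18-4 6-20 10-14 14-12 8-24 6-34 16-24 2-30-14-23-19-11-25z"/><path d="M147 116l-33 19-25 21-11 1-37-5-25 1 0 148 15 4 39 20 13 10 6 10 0-19 10-24 7-9 21-12 30-10 12-14 5-2 38-8-4-21 0-21 4-11 0-27-5-21-14-23-11 2-17 0-14-5z"/><path d="M213 248l-39 7-5 2-12 14-30 10-13 7-13 10-6 12-7 27 4 18 0 40 6 24 7-3 10 0 27 5 13 0 15-5 28-17 13-2 51 27 25 1 14-44 4-36 7-26-22-8-10-10-6-10-13 5-16 0-18-8-10-13z"/><path d="M421 407l-10 7-18 25-8 8-26 2-12 8-12 12-26 15-19 4-17-1-4 22-8 18 266 1 1-109-26 0-29 12-11 1-13-5z"/><path d="M167 16l-150 0-1 135 25 1 37 5 11-1 25-21 29-16 6-9 11-37 3-27 5-20z"/><path d="M211 397l-13 2-28 17-15 5-13 0-27-5-10 0-8 3-6 52-2 34-5 16 1 7 96 0 2-11 9-16 29-30 21 9 31 6 2-12 10-28 0-5-22-17z"/><path d="M18 301l-2 1 0 225 67 1 6-23 2-34 6-48 0-9-5-19-1-45-8-15-9-7-43-23z"/><path d="M382 315l-16 1-25 8-30-3-7 32-3 28-14 44-23 0 21 16 0 5-12 33 1 8 16 1 19-4 26-15 12-12 12-8 26-2 8-8 18-25 9-8-28-27-9-24 0-5 6-13 0-10-4-10z"/><path d="M275 235l-22 1-24 9-15 3-1 9 4 18 10 13 18 8 16 0 13-5 6 10 10 10 21 8 16-36 5-28 4-8-15 1-31-11z"/><path d="M222 471l-30 30-9 16-1 11 79 0 2-2 8-23 1-17-30-6z"/>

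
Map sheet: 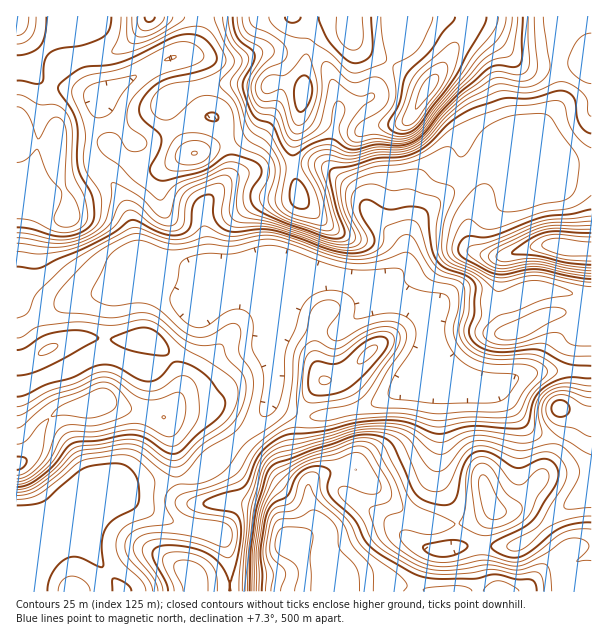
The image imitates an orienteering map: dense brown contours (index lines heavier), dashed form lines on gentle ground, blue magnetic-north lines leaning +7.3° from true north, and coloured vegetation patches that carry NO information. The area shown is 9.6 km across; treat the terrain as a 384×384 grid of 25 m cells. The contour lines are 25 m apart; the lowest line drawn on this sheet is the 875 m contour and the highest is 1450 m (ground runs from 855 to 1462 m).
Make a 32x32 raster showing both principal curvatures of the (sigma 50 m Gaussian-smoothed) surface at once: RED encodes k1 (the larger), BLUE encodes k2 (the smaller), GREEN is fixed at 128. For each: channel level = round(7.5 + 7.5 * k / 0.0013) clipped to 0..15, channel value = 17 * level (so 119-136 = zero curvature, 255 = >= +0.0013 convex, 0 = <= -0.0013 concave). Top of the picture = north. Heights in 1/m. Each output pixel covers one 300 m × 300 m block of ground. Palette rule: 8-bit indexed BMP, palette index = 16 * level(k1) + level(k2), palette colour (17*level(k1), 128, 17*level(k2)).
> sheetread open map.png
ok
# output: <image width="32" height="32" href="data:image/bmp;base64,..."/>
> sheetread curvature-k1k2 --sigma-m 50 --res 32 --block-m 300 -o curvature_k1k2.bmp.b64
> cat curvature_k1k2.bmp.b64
<image width="32" height="32" href="data:image/bmp;base64,Qk02CAAAAAAAADYEAAAoAAAAIAAAACAAAAABAAgAAAAAAAAEAAATCwAAEwsAAAABAAAAAAAAAIAAABGAAAAigAAAM4AAAESAAABVgAAAZoAAAHeAAACIgAAAmYAAAKqAAAC7gAAAzIAAAN2AAADugAAA/4AAAACAEQARgBEAIoARADOAEQBEgBEAVYARAGaAEQB3gBEAiIARAJmAEQCqgBEAu4ARAMyAEQDdgBEA7oARAP+AEQAAgCIAEYAiACKAIgAzgCIARIAiAFWAIgBmgCIAd4AiAIiAIgCZgCIAqoAiALuAIgDMgCIA3YAiAO6AIgD/gCIAAIAzABGAMwAigDMAM4AzAESAMwBVgDMAZoAzAHeAMwCIgDMAmYAzAKqAMwC7gDMAzIAzAN2AMwDugDMA/4AzAACARAARgEQAIoBEADOARABEgEQAVYBEAGaARAB3gEQAiIBEAJmARACqgEQAu4BEAMyARADdgEQA7oBEAP+ARAAAgFUAEYBVACKAVQAzgFUARIBVAFWAVQBmgFUAd4BVAIiAVQCZgFUAqoBVALuAVQDMgFUA3YBVAO6AVQD/gFUAAIBmABGAZgAigGYAM4BmAESAZgBVgGYAZoBmAHeAZgCIgGYAmYBmAKqAZgC7gGYAzIBmAN2AZgDugGYA/4BmAACAdwARgHcAIoB3ADOAdwBEgHcAVYB3AGaAdwB3gHcAiIB3AJmAdwCqgHcAu4B3AMyAdwDdgHcA7oB3AP+AdwAAgIgAEYCIACKAiAAzgIgARICIAFWAiABmgIgAd4CIAIiAiACZgIgAqoCIALuAiADMgIgA3YCIAO6AiAD/gIgAAICZABGAmQAigJkAM4CZAESAmQBVgJkAZoCZAHeAmQCIgJkAmYCZAKqAmQC7gJkAzICZAN2AmQDugJkA/4CZAACAqgARgKoAIoCqADOAqgBEgKoAVYCqAGaAqgB3gKoAiICqAJmAqgCqgKoAu4CqAMyAqgDdgKoA7oCqAP+AqgAAgLsAEYC7ACKAuwAzgLsARIC7AFWAuwBmgLsAd4C7AIiAuwCZgLsAqoC7ALuAuwDMgLsA3YC7AO6AuwD/gLsAAIDMABGAzAAigMwAM4DMAESAzABVgMwAZoDMAHeAzACIgMwAmYDMAKqAzAC7gMwAzIDMAN2AzADugMwA/4DMAACA3QARgN0AIoDdADOA3QBEgN0AVYDdAGaA3QB3gN0AiIDdAJmA3QCqgN0Au4DdAMyA3QDdgN0A7oDdAP+A3QAAgO4AEYDuACKA7gAzgO4ARIDuAFWA7gBmgO4Ad4DuAIiA7gCZgO4AqoDuALuA7gDMgO4A3YDuAO6A7gD/gO4AAID/ABGA/wAigP8AM4D/AESA/wBVgP8AZoD/AHeA/wCIgP8AmYD/AKqA/wC7gP8AzID/AN2A/wDugP8A/4D/AIeFqKmXhWRkpbeog4DXt6eXdpeXhrfn5+jW2efoloWYl4WWhoWFlbfYybmigOe1pZeGqKfHt4V0hJa2dLXWdoaHdoeHhpbI2LiXlnFw2eq5h4a2loRycHFxkZBgcbbIp4Z3h4eGlqeWg4CAUWC3+ainuaiGdIS3yLamt5aRkae4g4aHh4eGdYSlx9fHsMX4lMenhIOFtreWlKbJ2MiDcoSykXR2d3d2h6a1ttiipMWl5mJyp8iWZXWEt8eFtqeEdfumgnN1dnaFo5FidHOl2Nf6xafImIZ1hZTauJSnyqaF2OmmY3NzZIXIpnJ1hLTIlLjm2bmGh4aEldm4lZa4lIWW16SVqJaElsmohoODkqaVhIXJ6efIppWmuJeWdKGDl5XXtbept8bHuZe3uJRzc6NwcJCSpaaVdZaWhYSR17endKfY59nIxqa4mIaop3R0tbWEkpBxg4R1hIR0ZKP8+8VzgoOFybiFZZeol5iohXSF2sm4l3R2d3d3hnZ0gbPEg7eVc3KTk3N1lZeHh5eFhIXZttbXhXR3h4WDgnJhgaGCltjIloWWl6jHpqamhnaFlcd0pfn5pIWGk7bIt5Slqah0lae4t7e4yZdkZbeohnZ1tXNxpejFhYW12en5+KWGh4eFdIV1dYamhHV2hqeGh4W4yZWDg5SGdXSmpYSn2MeXh4Z2dXZ2hoWGd3eHh4eHhpWmloaHhoZ1Y6a1g3KCgYGHl4eGhoeHh4h3d3eHd3d3hoSDhHWGlaRiccKSUGCBk3aVg4ODdXaGlHR1hIR1dXOAgKK0lHSExvj3+fj11vn4dZW2ppSDY3KktYSllGFgcJT4+Pa2hISmyLWUxvf6+ffH1+rr2LaSt/rGo8fntLXo+PilgpV2hJa3lnOCg6WFhIeGl7iXlIO3x2RylsfX6Orpp2JzmIeGhJand4Z0g3OUh3a2p5WTl6e1g3JwlpaW6ciTYnWHh4eHhZeIh3d2doeHhtd1c5anp9bYuIGDY4T0goCjcnKCg4eYhoeHh3d2h5eG6HOVqHZ1p9r61KaFleVzg+iWhMOggYeHdoeHdnaWl4XZlJWXhXWklJWEpZaE+bfC6Pf1+9iAg4Z2dnZ2hqiolsmVdYanqKeFdWSE14L4t4KElqX4+YNxdXZ2dXWGuZeGpXRldZa4ybeWhJT6pNfZcYWEVIX454ODdoWWhWSlhoamhXWDgpSnt8bFxerHt9eAt4WEpMj51pVzl8i2paiFhqi3x8iVgXFzc3JxopSWtHK4qKWFhdbnppTHp4WWmKaVhoeGpeamc2R1hbeUhJWFp7mohXZ1lse3p6aGhYaYyYV3d3Z0x/vWxbWkyri4qJWXqJd1dnaGlqepqIV1doY="/>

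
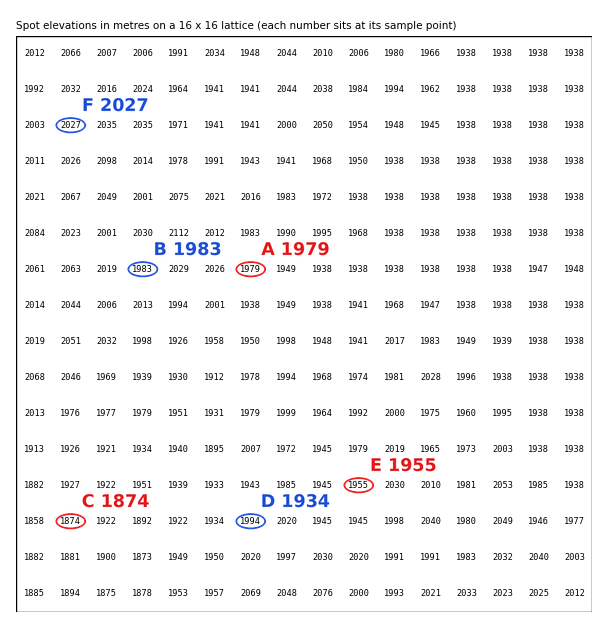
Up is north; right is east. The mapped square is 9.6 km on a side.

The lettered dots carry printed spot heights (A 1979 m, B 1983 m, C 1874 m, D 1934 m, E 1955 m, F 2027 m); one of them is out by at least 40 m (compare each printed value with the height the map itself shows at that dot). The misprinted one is D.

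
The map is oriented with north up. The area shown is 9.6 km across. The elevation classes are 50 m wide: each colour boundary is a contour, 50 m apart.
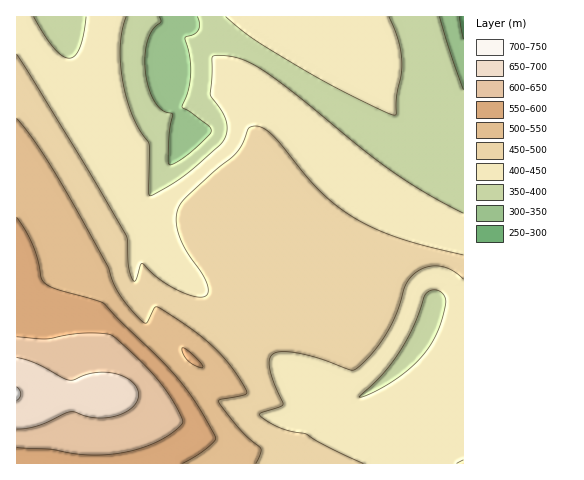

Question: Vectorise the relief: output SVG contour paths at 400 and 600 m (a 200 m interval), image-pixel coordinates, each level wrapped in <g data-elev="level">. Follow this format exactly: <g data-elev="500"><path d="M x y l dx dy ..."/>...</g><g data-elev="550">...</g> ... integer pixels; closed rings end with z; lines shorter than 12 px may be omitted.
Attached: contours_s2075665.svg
<g data-elev="400"><path d="M360 397l23-23 17-23 14-25 11-32 8-4 8 2 4 5 1 4-3 15-8 20-10 17-13 14-16 12-22 13z"/><path d="M463 213l-40-21-35-24-93-74-31-23-21-11-20-4-8 0-3 1-2 37 12 17 4 9 1 10-3 9-5 7-34 29-19 13-16 8-2-4 1-48-10-15-7-16-7-19-4-21-1-31 6-25"/><path d="M86 17l-3 18-3 13-5 8-6 2-7-2-8-8-20-31"/><path d="M226 17l30 24 50 30 49 26 40 18 1-2 0-15 5-24 1-14-4-21-9-22"/></g><g data-elev="600"><path d="M17 447l33 2 37 6 32-2 21-5 19-7 16-11 6-5 2-4-10-19-15-23-21-22-26-22-28-2-38 6-28-2"/></g>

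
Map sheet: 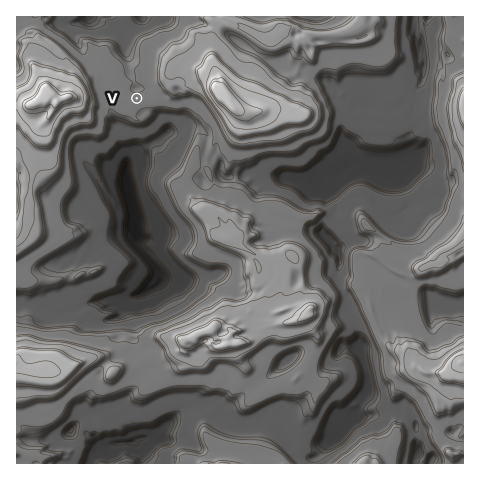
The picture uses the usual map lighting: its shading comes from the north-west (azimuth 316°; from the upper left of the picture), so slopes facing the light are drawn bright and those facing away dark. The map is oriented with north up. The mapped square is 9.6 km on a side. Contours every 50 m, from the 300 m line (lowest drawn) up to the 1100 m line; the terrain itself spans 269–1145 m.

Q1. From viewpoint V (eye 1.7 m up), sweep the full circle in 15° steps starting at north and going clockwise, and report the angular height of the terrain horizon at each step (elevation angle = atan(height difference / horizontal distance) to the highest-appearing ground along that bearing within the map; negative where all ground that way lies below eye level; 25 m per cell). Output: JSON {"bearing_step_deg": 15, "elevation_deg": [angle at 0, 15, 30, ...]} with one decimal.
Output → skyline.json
{"bearing_step_deg": 15, "elevation_deg": [-0.5, -0.0, 3.8, 10.1, 11.1, 11.0, 13.9, 8.1, 1.2, 1.8, 2.9, 3.1, 0.0, 2.8, -0.0, 2.6, 5.4, 11.2, 15.9, 12.7, 4.8, 0.1, -0.2, -1.1]}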